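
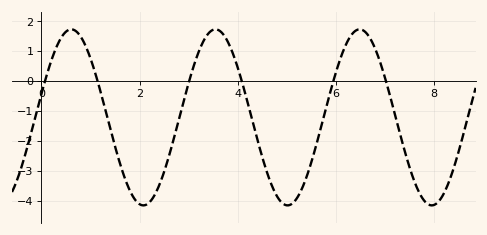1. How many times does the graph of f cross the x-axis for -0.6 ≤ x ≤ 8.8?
6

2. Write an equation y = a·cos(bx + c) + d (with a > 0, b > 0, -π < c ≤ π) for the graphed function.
y = 2.94cos(2.1x - 1.3) - 1.21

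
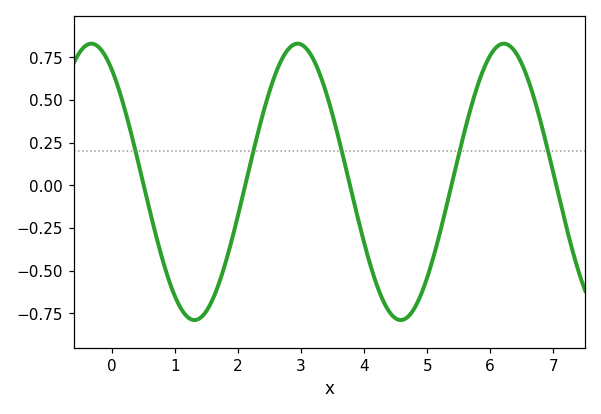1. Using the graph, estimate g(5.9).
0.68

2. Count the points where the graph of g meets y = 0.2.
5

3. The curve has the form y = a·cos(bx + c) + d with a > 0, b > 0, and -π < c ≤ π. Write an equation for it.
y = 0.81cos(1.9x + 0.63) + 0.02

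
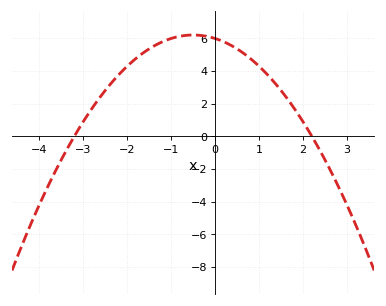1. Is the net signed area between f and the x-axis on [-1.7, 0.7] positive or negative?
positive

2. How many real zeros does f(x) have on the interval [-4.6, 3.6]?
2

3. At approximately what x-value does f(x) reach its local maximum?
-0.5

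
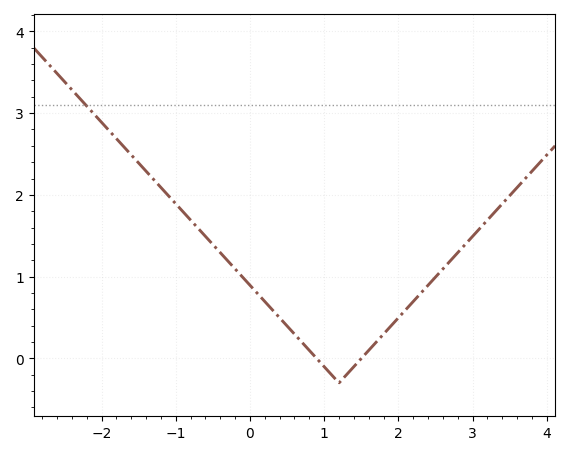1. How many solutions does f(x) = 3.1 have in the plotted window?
1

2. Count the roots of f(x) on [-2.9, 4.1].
2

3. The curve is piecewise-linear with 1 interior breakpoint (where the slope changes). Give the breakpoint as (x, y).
(1.2, -0.3)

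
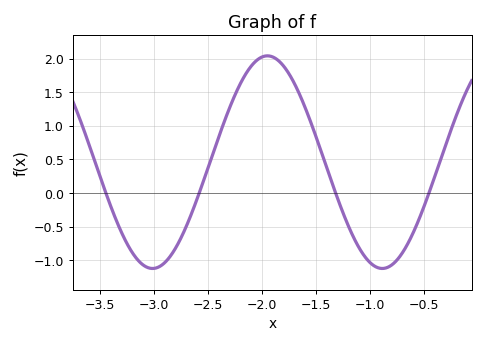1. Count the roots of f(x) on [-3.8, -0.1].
4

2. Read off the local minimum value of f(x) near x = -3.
-1.1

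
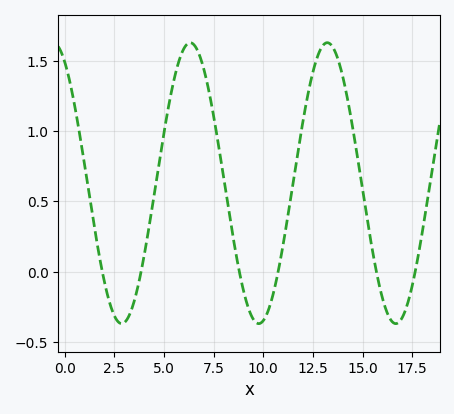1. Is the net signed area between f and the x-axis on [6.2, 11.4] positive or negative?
positive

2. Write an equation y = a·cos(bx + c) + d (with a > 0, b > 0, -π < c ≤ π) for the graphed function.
y = 1cos(0.91x + 0.532) + 0.63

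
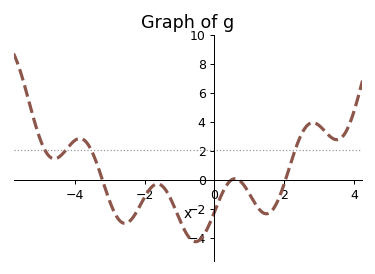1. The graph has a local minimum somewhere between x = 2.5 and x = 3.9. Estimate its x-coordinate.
3.51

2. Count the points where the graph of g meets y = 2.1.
4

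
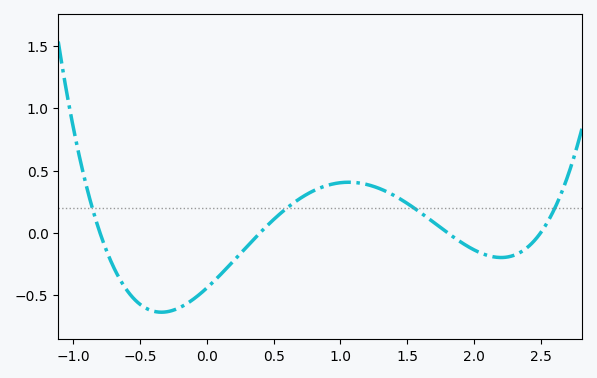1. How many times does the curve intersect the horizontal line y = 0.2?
4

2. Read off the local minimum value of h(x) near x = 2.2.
-0.201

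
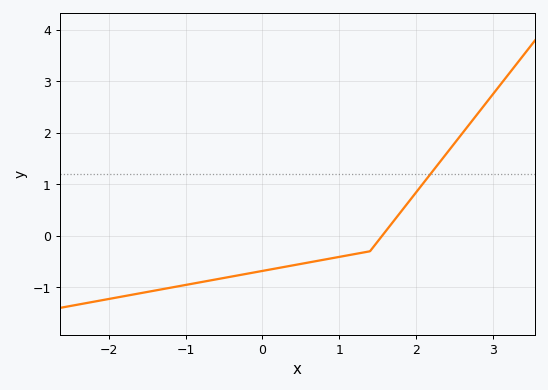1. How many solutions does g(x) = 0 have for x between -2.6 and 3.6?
1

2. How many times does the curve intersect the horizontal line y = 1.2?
1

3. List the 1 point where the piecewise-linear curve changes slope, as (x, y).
(1.4, -0.3)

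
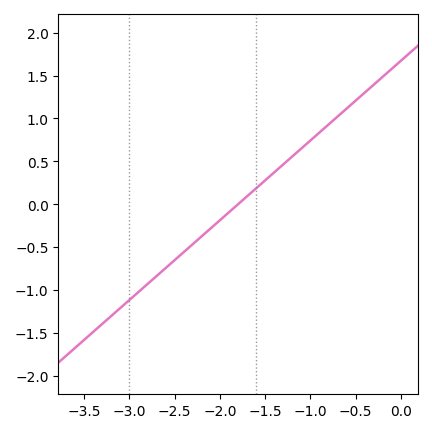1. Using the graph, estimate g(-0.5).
1.21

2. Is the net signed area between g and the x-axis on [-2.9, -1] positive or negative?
negative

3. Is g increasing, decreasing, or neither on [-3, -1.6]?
increasing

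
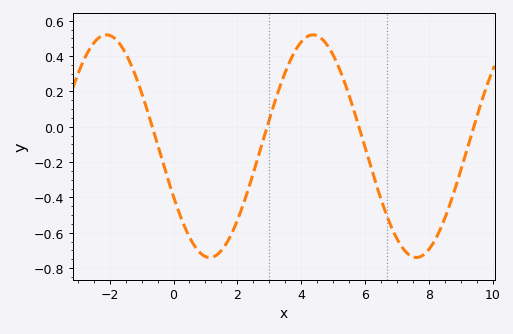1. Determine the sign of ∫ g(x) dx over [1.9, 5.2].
positive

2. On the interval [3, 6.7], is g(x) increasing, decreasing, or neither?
neither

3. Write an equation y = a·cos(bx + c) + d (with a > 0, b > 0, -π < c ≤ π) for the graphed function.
y = 0.63cos(0.97x + 2) - 0.11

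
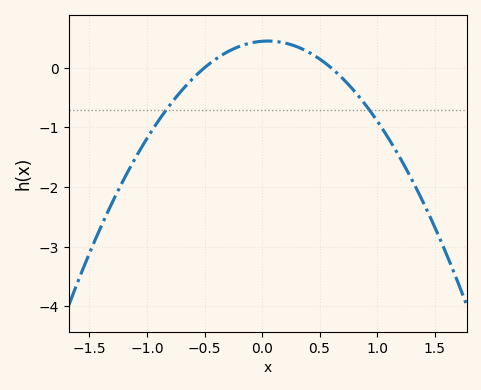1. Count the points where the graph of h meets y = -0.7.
2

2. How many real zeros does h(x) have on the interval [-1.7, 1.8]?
2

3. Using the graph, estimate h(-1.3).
-2.2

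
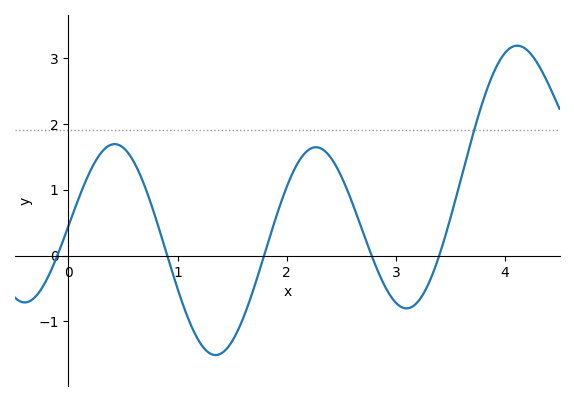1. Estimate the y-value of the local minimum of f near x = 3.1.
-0.8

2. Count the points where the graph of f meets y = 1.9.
1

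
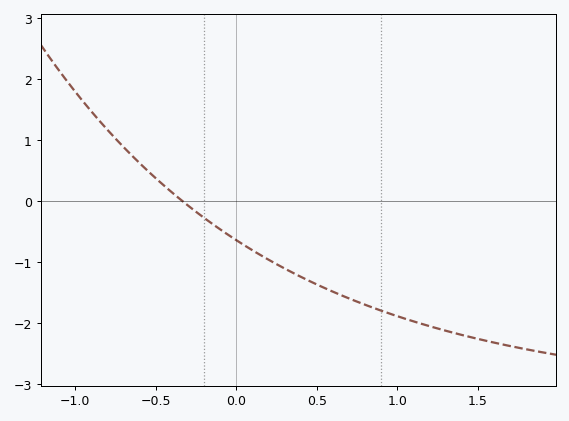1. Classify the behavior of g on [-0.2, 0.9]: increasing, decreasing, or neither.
decreasing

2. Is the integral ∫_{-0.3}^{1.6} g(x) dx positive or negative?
negative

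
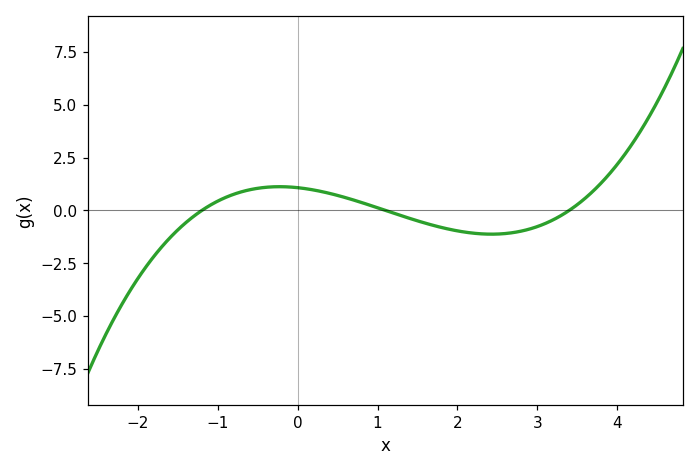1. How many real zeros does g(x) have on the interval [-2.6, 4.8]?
3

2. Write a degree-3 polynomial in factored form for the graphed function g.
y = 0.24(x + 1.2)(x - 1.1)(x - 3.4)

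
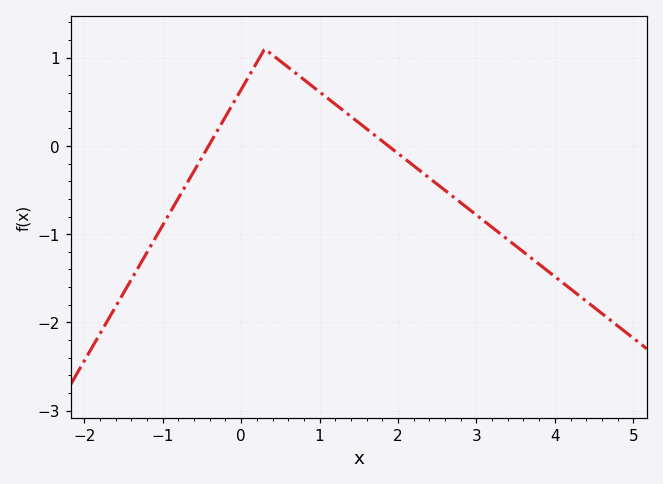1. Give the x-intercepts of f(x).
-0.416, 1.88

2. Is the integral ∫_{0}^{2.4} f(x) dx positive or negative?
positive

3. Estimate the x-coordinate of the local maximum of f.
0.3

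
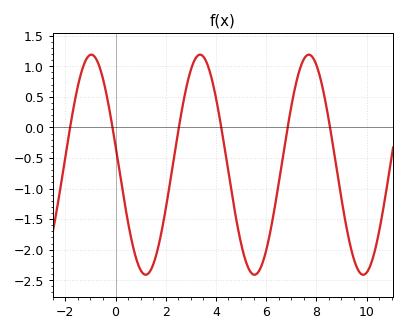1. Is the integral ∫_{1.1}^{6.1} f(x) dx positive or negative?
negative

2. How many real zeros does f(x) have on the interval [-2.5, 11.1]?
6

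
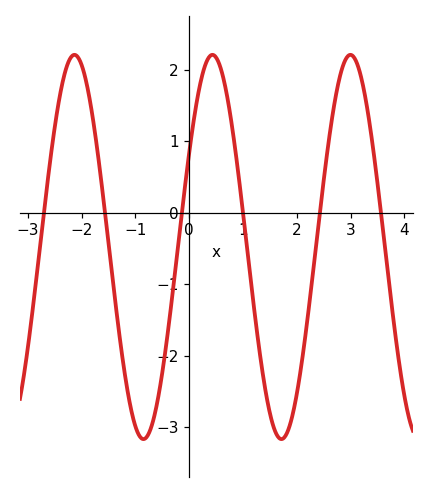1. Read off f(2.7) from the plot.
1.53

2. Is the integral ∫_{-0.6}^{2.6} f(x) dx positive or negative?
negative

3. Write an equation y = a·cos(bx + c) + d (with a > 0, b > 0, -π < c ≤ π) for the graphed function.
y = 2.69cos(2.45x - 1.06) - 0.48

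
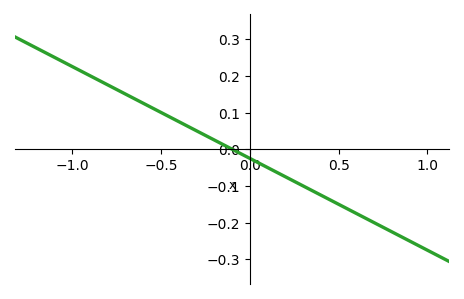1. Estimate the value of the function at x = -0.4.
0.075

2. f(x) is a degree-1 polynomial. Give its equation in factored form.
y = -0.25(x + 0.1)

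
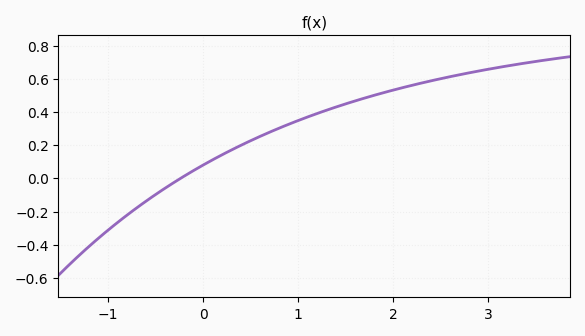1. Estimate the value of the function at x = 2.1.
0.54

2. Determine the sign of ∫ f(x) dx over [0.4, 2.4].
positive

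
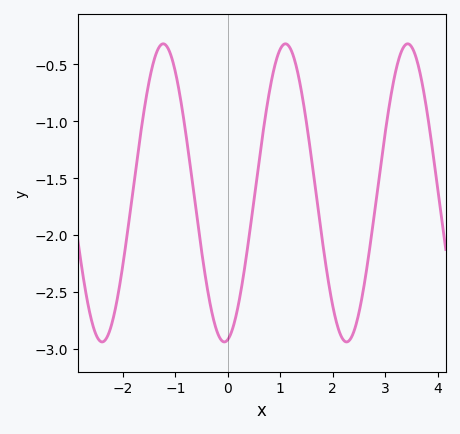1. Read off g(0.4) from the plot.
-2.03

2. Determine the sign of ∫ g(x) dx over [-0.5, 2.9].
negative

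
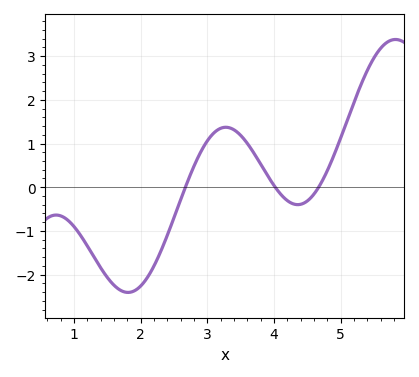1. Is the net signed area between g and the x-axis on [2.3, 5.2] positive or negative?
positive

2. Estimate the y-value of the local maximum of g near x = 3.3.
1.4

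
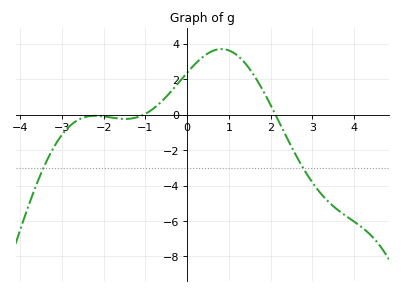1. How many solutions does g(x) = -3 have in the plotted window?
2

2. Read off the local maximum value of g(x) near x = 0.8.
3.7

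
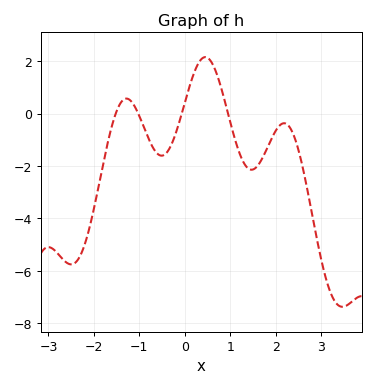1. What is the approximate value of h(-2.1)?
-4.37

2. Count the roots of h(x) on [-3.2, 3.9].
4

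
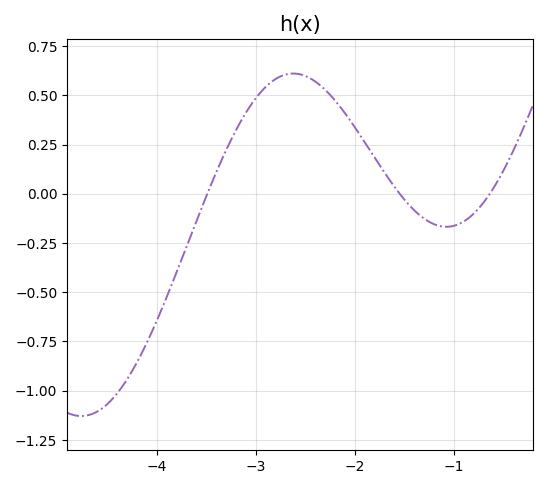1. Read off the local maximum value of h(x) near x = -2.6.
0.611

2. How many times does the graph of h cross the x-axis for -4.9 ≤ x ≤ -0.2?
3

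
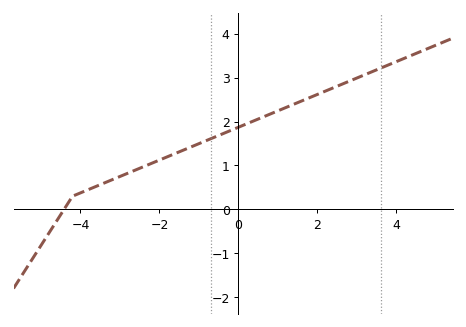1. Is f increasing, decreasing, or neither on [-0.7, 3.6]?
increasing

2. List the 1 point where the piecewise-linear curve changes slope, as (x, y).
(-4.2, 0.3)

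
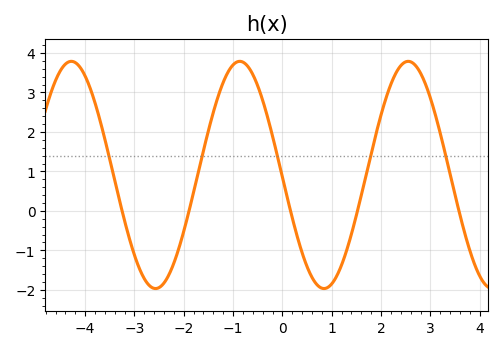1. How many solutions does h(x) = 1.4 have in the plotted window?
5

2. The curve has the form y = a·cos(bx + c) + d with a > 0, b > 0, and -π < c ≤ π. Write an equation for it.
y = 2.88cos(1.8x + 1.6) + 0.91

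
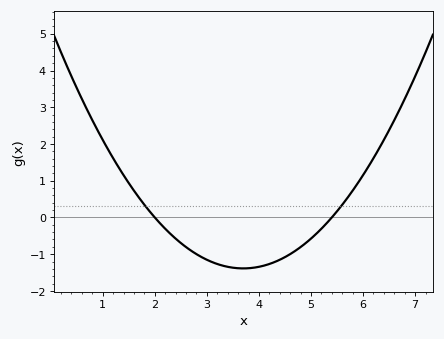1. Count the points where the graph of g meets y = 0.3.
2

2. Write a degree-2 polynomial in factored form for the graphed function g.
y = 0.48(x - 2)(x - 5.4)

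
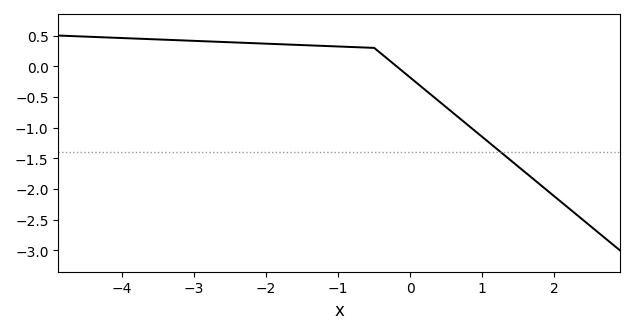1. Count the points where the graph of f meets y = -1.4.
1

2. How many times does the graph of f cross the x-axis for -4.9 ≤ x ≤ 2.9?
1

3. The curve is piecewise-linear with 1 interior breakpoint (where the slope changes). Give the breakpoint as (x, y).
(-0.5, 0.3)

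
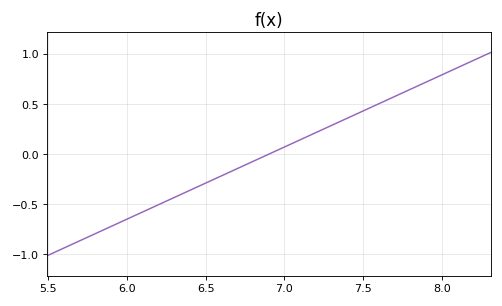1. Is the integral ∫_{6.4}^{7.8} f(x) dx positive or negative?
positive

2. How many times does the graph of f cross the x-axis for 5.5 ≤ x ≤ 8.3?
1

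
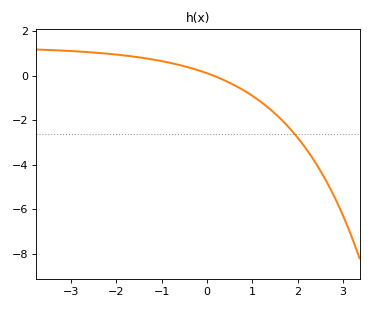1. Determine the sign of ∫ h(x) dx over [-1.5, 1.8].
negative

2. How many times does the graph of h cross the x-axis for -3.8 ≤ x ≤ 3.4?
1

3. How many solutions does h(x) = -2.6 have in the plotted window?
1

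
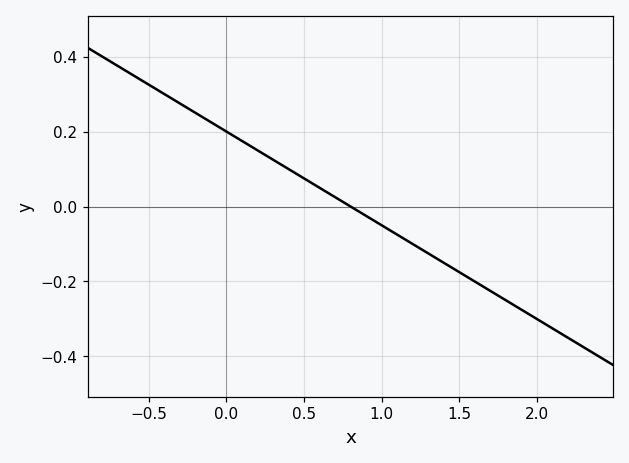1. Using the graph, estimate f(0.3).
0.125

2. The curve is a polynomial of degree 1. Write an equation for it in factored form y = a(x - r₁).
y = -0.25(x - 0.8)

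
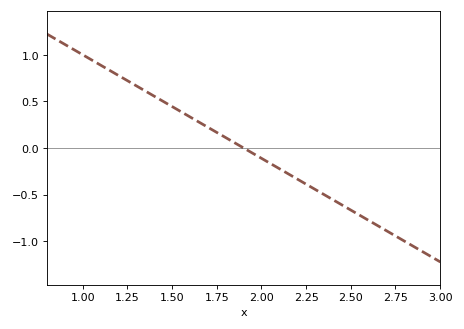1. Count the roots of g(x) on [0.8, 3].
1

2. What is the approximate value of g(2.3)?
-0.444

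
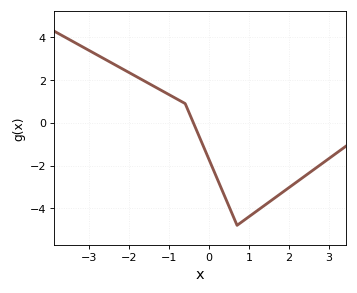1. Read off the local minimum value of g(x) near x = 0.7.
-4.8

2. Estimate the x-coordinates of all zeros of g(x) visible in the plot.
-0.4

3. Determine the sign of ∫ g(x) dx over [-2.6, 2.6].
negative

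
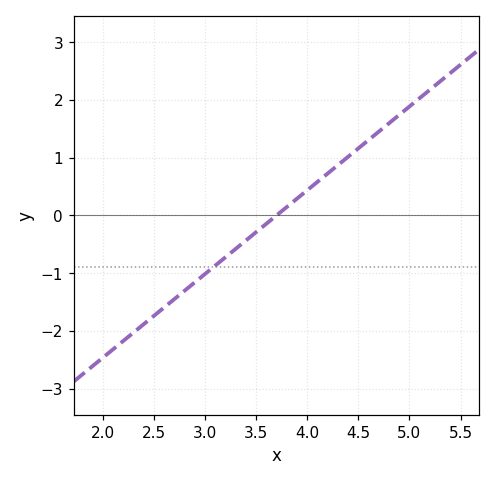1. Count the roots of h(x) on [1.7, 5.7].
1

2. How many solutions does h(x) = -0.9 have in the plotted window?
1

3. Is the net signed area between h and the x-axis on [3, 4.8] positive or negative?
positive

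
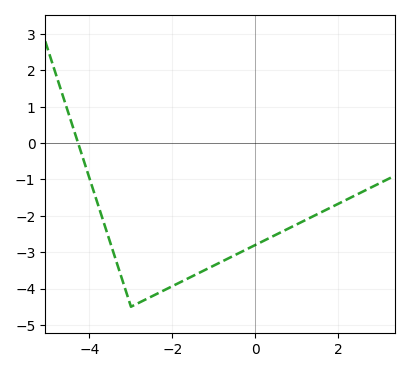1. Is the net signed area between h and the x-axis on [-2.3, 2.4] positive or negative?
negative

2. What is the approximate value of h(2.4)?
-1.4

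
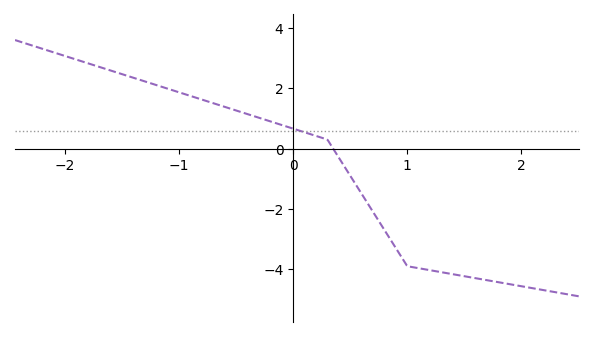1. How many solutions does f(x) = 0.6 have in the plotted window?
1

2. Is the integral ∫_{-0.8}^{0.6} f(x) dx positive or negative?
positive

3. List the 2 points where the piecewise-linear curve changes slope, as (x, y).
(0.3, 0.3); (1, -3.9)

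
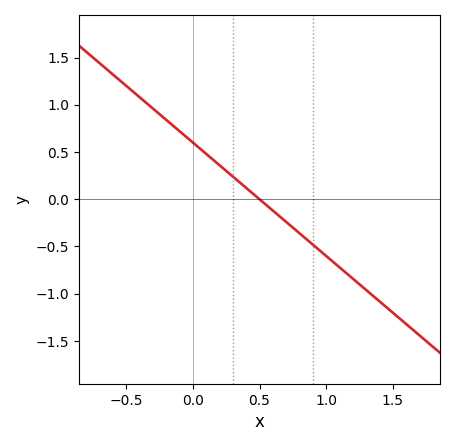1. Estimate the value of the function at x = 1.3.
-0.95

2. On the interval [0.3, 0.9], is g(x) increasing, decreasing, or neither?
decreasing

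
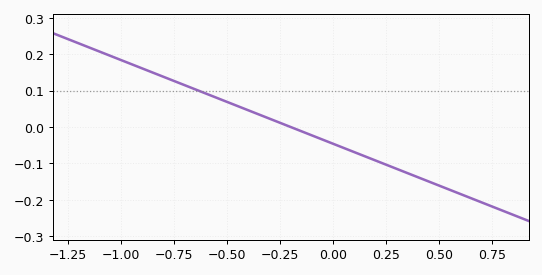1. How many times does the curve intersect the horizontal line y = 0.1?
1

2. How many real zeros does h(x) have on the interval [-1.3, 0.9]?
1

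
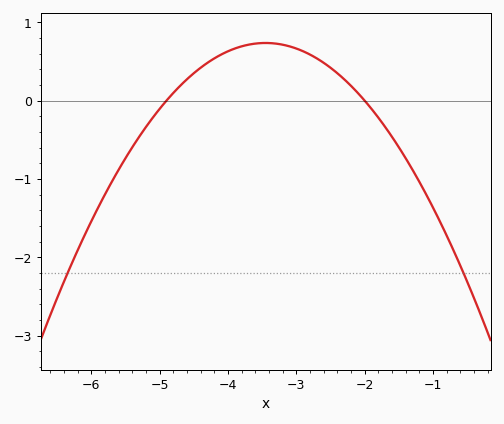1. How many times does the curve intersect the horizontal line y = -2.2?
2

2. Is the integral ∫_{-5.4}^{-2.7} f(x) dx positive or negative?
positive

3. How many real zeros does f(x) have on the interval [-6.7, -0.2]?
2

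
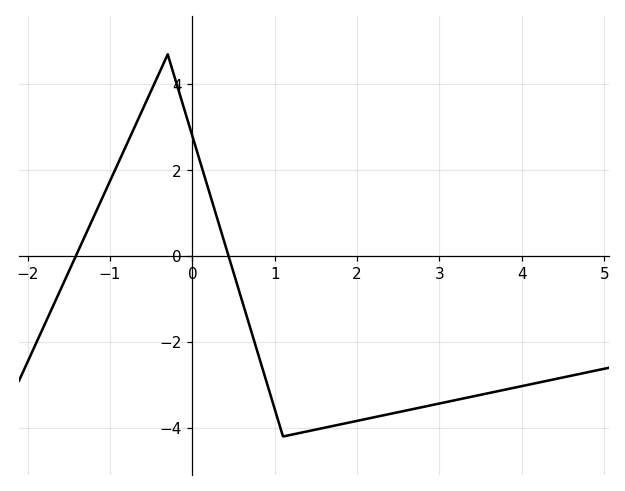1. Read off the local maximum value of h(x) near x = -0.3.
4.6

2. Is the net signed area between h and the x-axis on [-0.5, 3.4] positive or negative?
negative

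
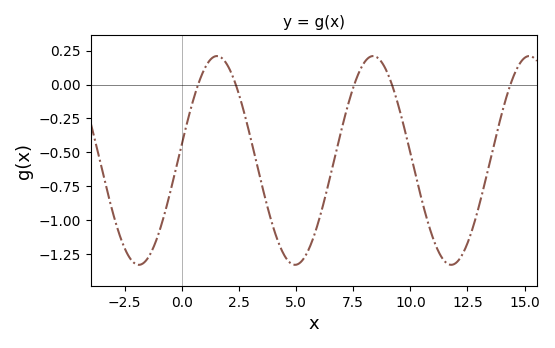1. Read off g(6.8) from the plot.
-0.464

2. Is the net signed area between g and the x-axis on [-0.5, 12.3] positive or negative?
negative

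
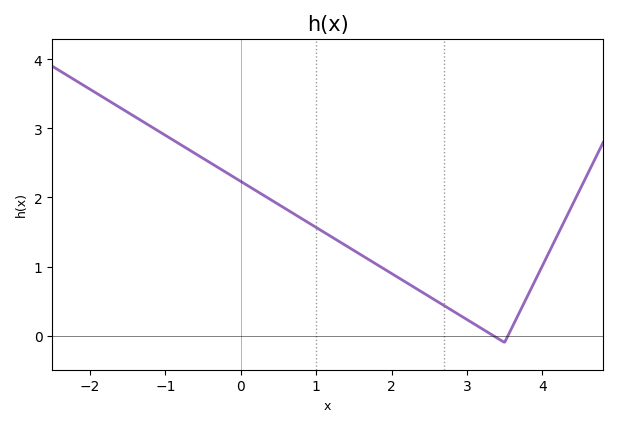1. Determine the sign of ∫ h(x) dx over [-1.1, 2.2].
positive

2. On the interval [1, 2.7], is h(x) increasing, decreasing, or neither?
decreasing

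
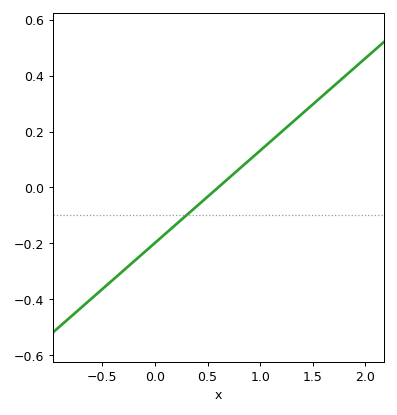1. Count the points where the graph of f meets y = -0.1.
1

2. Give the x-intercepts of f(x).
0.6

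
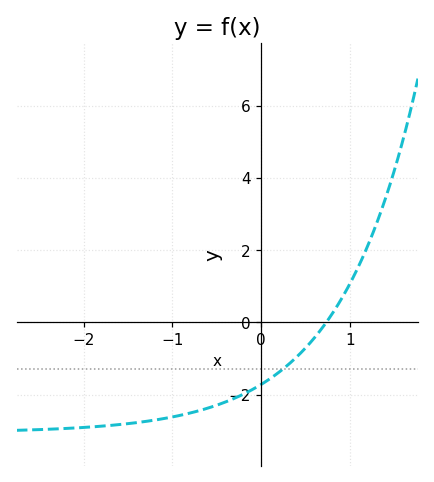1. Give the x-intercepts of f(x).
0.734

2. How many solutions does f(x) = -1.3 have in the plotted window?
1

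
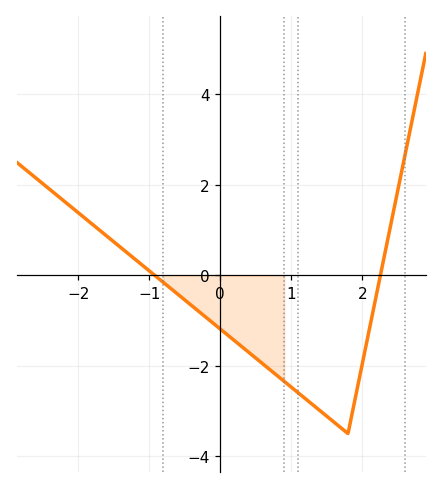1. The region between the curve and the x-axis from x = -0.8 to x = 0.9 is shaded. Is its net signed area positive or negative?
negative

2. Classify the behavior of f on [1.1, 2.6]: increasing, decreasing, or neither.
neither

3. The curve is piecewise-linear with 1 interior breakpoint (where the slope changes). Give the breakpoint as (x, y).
(1.8, -3.5)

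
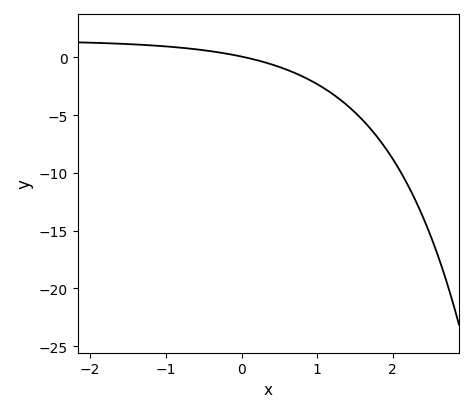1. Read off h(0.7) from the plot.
-1.5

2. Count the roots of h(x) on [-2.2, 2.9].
1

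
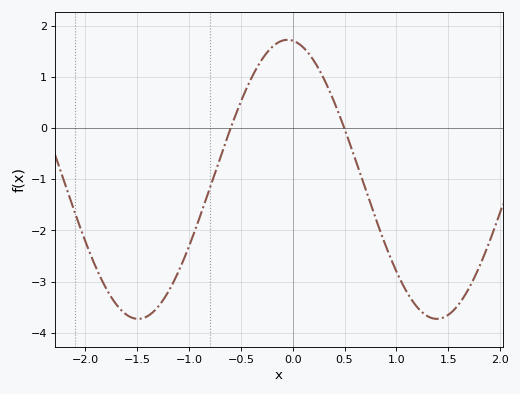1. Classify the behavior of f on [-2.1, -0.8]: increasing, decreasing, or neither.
neither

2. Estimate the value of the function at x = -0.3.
1.34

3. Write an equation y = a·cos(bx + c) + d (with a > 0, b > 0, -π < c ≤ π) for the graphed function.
y = 2.73cos(2.18x + 0.11) - 1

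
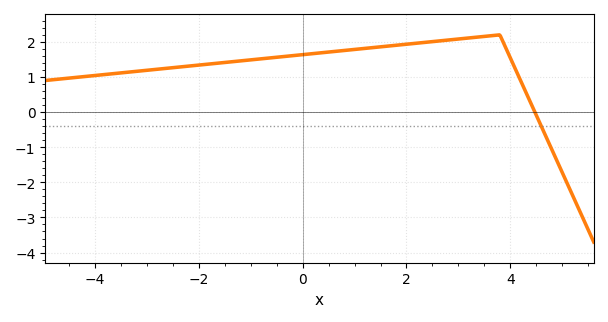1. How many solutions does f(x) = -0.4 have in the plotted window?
1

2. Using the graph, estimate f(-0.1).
1.6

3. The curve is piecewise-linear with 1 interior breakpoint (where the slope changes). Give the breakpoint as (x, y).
(3.8, 2.2)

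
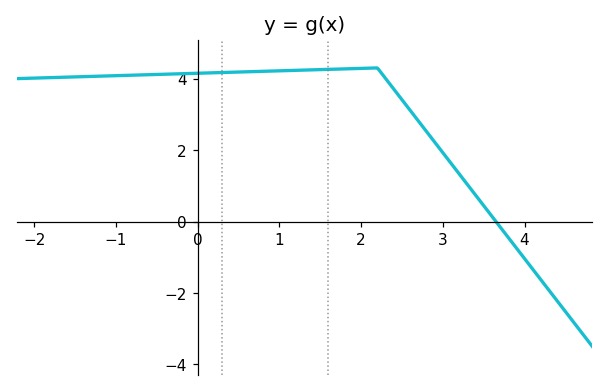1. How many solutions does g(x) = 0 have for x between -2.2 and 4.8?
1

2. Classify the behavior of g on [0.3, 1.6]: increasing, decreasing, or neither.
increasing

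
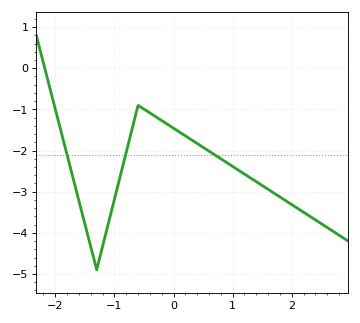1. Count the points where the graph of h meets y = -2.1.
3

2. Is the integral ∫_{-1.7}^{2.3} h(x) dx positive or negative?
negative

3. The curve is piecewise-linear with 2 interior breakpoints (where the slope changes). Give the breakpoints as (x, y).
(-1.3, -4.9); (-0.6, -0.9)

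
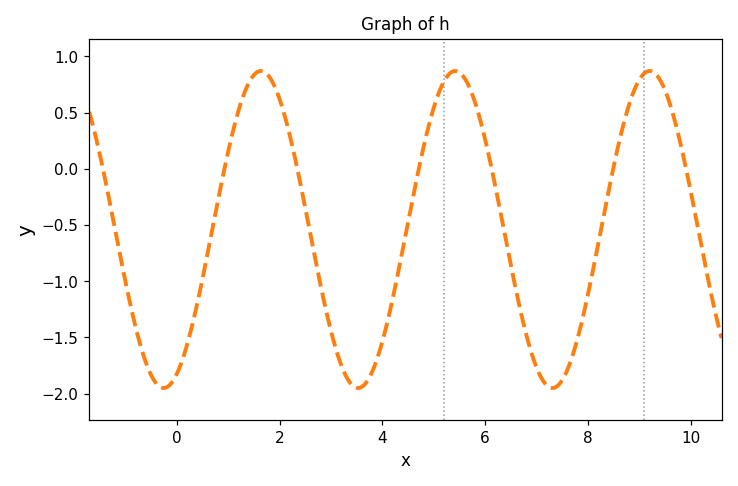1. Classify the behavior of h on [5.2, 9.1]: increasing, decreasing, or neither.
neither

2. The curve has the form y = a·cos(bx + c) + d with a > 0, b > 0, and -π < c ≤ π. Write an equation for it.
y = 1.41cos(1.7x - 2.7) - 0.54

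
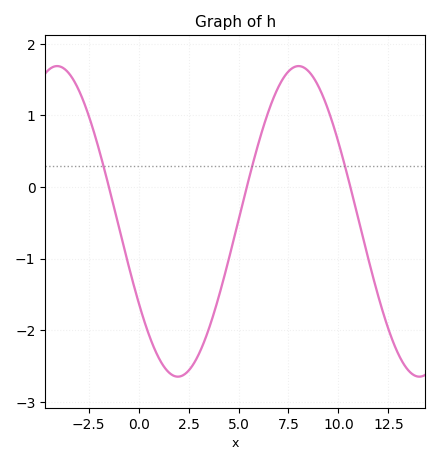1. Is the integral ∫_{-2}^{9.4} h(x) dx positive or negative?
negative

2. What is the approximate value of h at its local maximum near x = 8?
1.69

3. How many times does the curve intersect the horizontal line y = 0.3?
3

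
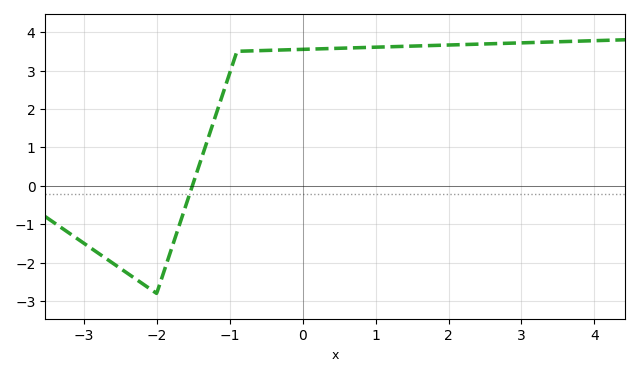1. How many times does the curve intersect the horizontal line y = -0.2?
1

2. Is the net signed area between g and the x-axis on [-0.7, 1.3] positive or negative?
positive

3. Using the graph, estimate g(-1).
2.9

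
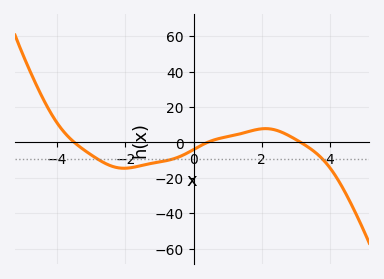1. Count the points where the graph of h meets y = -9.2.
3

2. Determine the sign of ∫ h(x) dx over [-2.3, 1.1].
negative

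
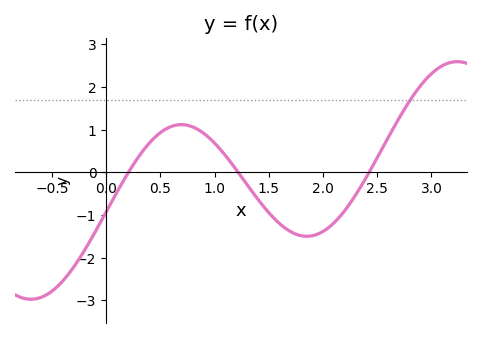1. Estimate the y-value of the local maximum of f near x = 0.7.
1.12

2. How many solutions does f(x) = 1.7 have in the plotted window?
1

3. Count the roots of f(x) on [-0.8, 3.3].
3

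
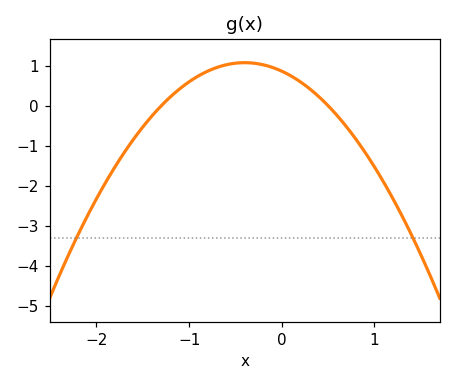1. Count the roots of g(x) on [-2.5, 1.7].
2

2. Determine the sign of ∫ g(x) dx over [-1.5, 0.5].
positive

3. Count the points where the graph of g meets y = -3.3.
2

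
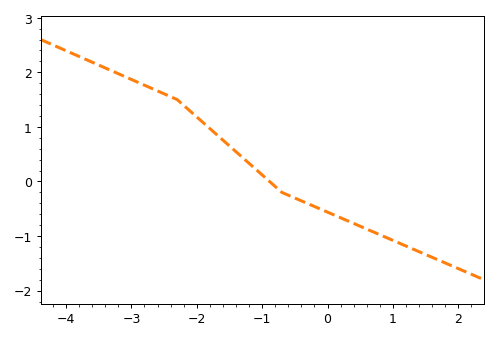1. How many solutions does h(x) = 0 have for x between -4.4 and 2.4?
1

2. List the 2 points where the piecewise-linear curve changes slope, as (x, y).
(-2.3, 1.5); (-0.7, -0.2)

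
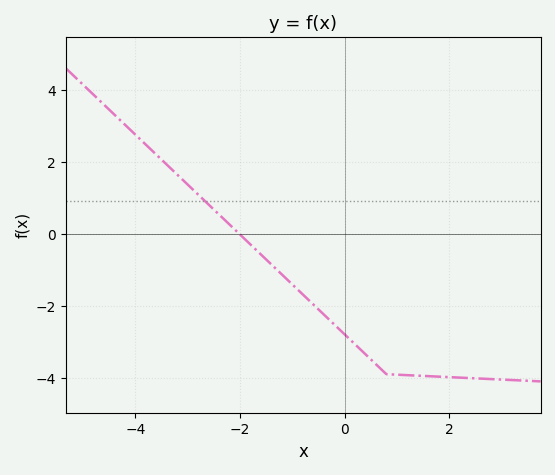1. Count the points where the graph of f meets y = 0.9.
1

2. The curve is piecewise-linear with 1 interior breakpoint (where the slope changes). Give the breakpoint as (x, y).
(0.8, -3.9)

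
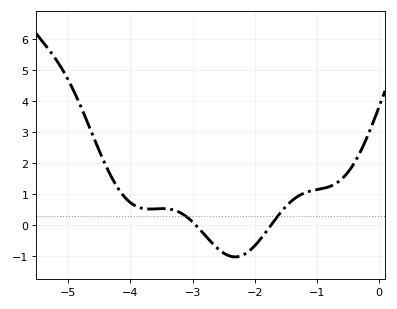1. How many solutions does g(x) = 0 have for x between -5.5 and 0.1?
2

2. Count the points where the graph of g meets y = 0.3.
2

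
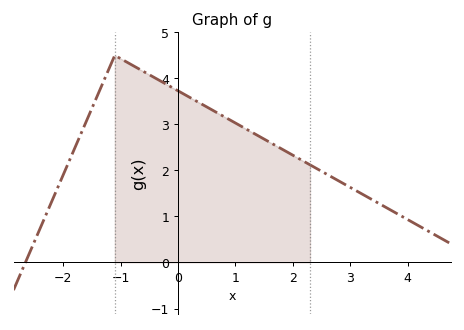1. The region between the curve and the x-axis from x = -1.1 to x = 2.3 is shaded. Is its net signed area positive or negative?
positive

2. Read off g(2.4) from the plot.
2.05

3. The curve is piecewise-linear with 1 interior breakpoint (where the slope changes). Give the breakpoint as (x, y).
(-1.1, 4.5)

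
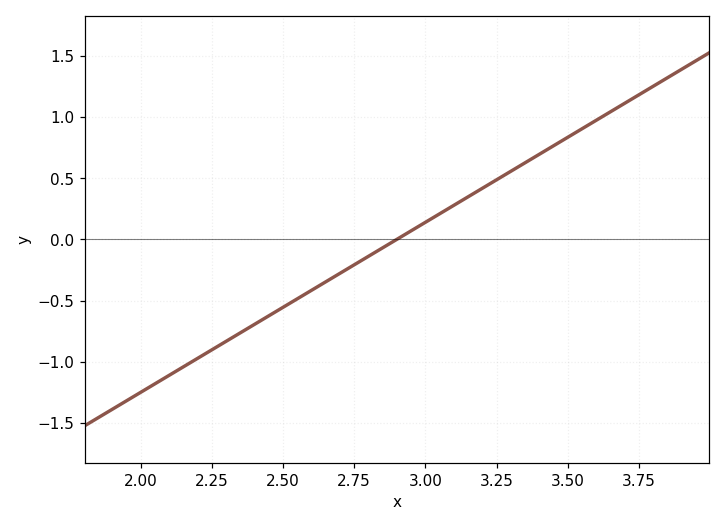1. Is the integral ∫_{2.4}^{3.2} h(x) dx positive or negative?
negative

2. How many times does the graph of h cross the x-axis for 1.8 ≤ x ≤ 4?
1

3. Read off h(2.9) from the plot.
0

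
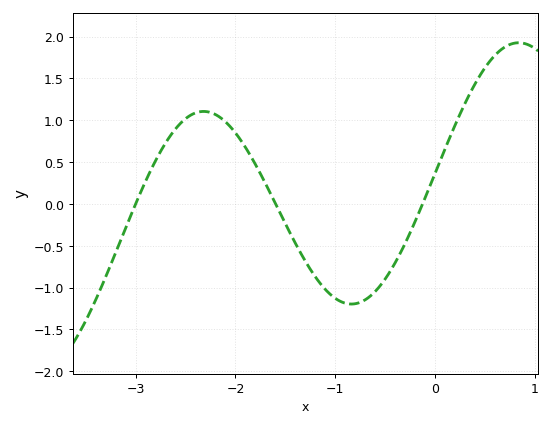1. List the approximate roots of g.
-3, -1.6, -0.125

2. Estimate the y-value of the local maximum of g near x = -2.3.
1.1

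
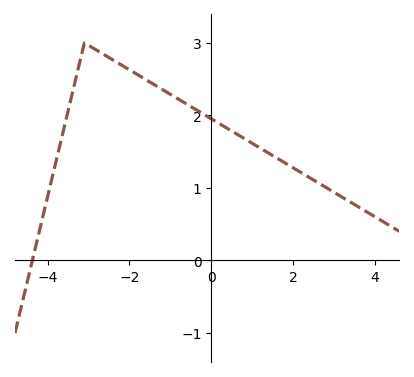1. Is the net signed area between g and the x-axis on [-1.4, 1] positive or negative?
positive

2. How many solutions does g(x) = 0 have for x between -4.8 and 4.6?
1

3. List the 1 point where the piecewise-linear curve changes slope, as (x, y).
(-3.1, 3)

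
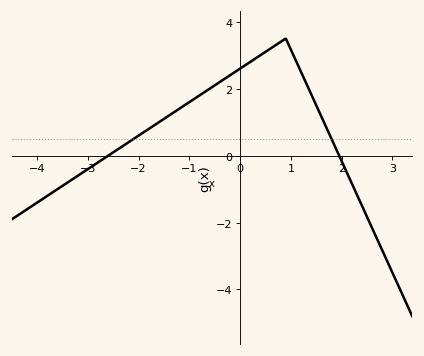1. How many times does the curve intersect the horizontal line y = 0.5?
2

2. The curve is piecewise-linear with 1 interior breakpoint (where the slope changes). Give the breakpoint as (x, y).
(0.9, 3.5)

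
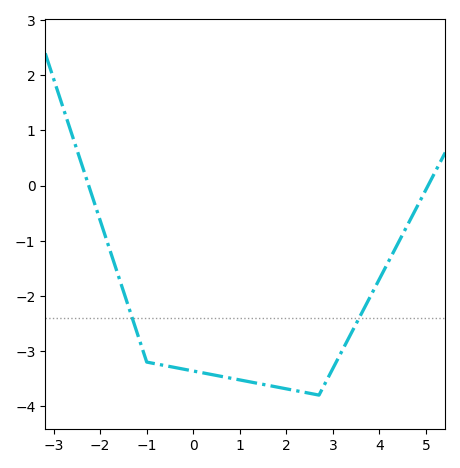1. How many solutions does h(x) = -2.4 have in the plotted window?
2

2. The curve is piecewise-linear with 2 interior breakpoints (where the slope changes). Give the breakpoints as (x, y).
(-1, -3.2); (2.7, -3.8)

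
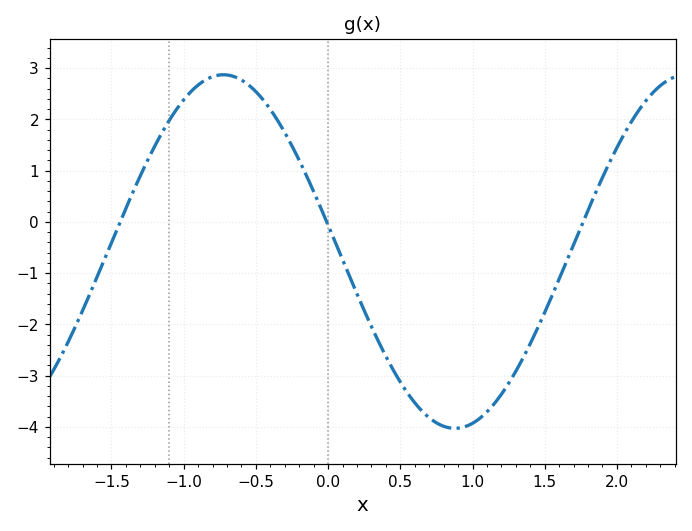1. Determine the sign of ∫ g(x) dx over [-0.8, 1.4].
negative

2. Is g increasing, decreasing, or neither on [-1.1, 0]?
neither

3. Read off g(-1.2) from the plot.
1.5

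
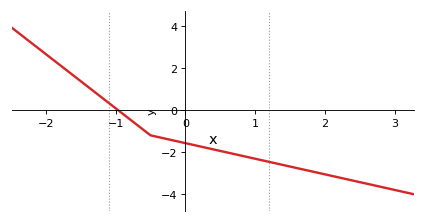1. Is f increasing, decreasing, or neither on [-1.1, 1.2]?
decreasing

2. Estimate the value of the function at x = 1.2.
-2.46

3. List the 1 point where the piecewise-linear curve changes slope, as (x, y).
(-0.5, -1.2)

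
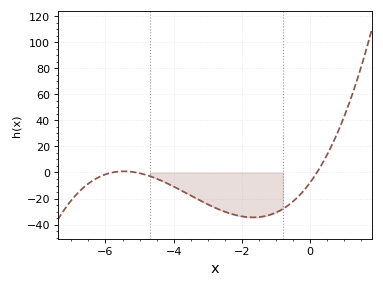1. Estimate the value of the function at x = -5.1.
0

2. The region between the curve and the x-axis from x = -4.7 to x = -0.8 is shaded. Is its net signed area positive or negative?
negative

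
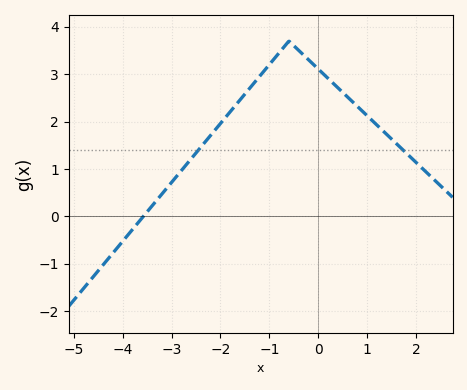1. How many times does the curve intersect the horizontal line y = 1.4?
2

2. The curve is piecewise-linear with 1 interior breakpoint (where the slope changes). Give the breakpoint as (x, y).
(-0.6, 3.7)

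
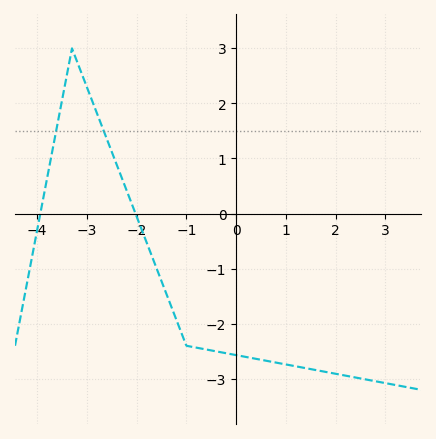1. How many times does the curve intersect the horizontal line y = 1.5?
2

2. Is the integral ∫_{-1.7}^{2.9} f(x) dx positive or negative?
negative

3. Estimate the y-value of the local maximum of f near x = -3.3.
3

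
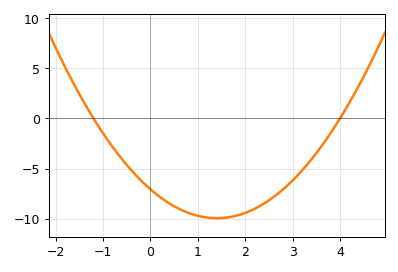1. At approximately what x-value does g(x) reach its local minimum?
1.4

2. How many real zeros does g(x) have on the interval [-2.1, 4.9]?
2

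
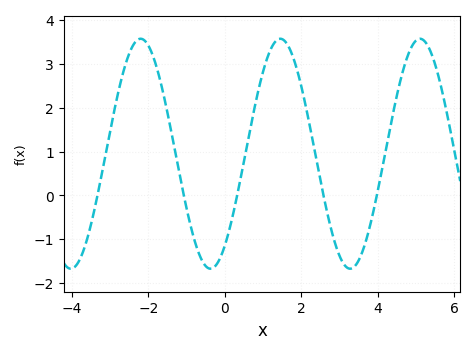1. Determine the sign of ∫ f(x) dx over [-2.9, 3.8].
positive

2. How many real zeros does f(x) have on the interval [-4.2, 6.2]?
5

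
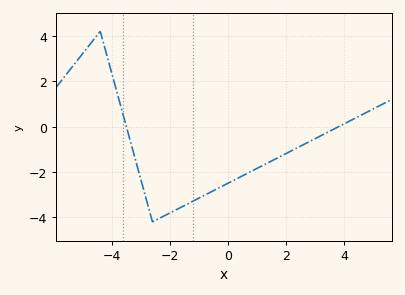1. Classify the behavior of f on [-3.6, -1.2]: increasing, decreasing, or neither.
neither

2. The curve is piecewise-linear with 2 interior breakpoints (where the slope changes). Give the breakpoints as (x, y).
(-4.4, 4.2); (-2.6, -4.2)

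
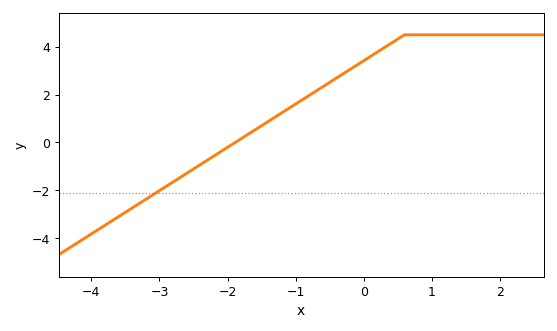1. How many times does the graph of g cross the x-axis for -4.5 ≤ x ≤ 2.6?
1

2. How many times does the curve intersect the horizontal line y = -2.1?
1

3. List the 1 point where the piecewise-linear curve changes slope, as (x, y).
(0.6, 4.5)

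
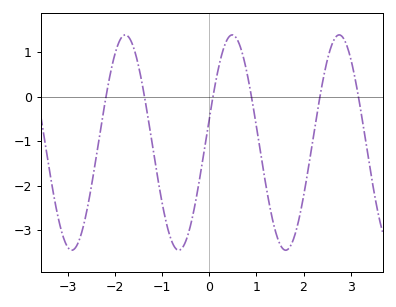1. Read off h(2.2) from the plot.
-0.957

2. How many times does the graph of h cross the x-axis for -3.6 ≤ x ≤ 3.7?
6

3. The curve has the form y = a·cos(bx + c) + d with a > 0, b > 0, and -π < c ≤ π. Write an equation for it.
y = 2.42cos(2.77x - 1.35) - 1.03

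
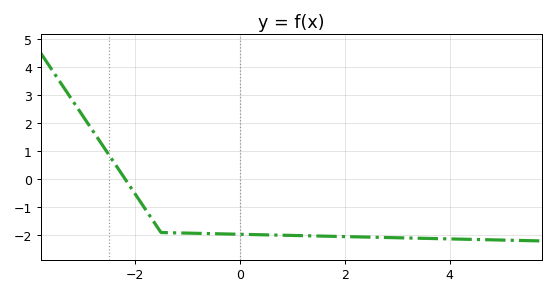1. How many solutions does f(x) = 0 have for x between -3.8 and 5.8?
1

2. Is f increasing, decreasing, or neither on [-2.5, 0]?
decreasing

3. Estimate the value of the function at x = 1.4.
-2.02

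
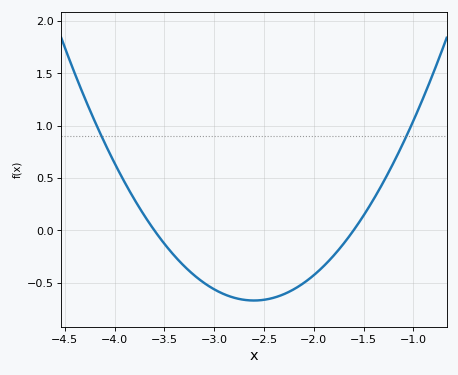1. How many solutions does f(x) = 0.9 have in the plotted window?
2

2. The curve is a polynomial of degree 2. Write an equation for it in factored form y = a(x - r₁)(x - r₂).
y = 0.67(x + 3.6)(x + 1.6)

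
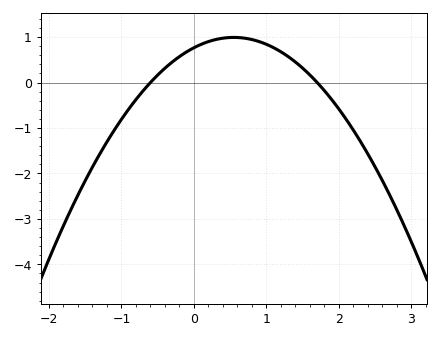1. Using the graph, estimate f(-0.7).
-0.18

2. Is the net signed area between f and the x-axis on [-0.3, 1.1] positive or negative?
positive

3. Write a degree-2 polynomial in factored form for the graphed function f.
y = -0.75(x + 0.6)(x - 1.7)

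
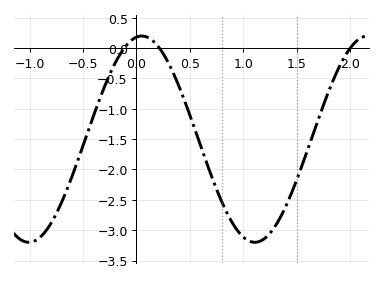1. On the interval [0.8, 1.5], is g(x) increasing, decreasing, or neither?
neither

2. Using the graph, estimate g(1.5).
-2.15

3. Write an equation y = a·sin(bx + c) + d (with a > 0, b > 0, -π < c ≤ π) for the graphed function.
y = 1.7sin(3x + 1.4) - 1.5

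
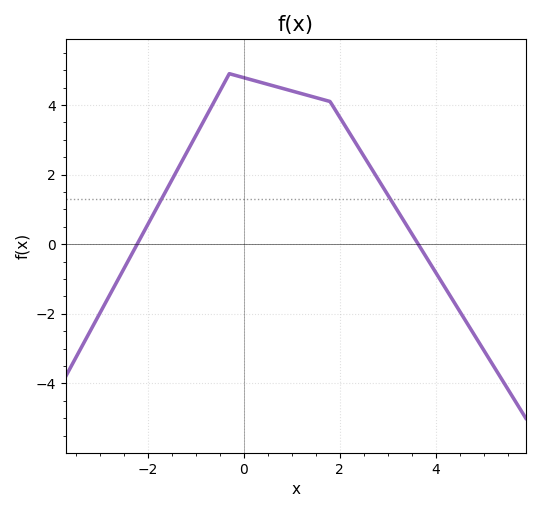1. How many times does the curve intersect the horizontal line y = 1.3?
2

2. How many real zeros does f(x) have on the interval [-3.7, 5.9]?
2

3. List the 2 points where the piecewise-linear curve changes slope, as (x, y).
(-0.3, 4.9); (1.8, 4.1)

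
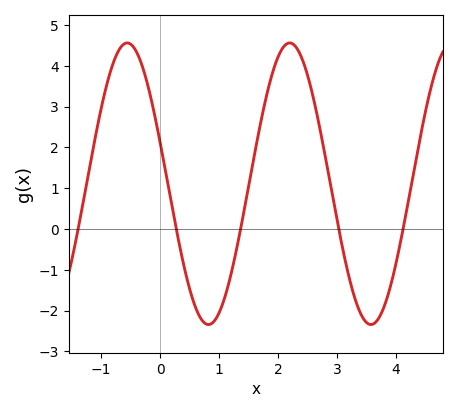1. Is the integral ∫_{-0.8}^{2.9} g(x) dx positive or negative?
positive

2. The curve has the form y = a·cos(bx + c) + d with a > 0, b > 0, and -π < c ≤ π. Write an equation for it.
y = 3.45cos(2.3x + 1.3) + 1.11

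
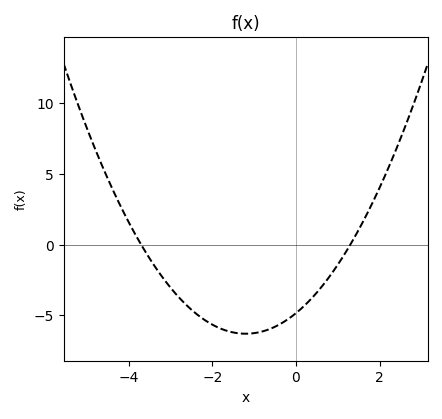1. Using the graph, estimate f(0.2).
-4.5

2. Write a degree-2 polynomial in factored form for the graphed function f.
y = 1.01(x + 3.7)(x - 1.3)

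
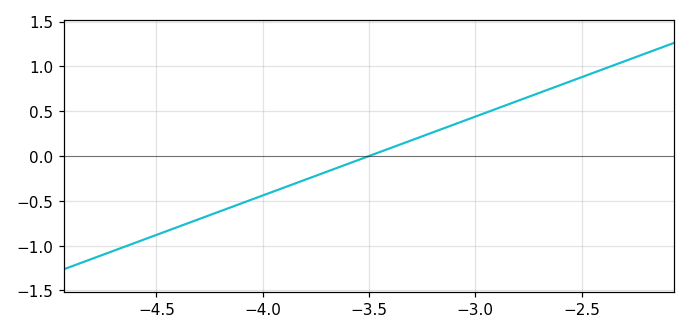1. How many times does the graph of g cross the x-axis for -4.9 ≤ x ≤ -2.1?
1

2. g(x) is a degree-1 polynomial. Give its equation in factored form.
y = 0.88(x + 3.5)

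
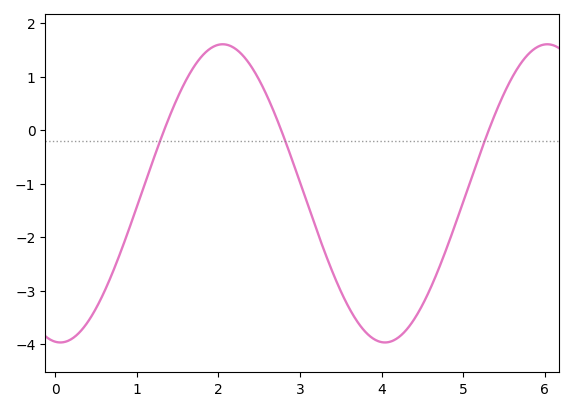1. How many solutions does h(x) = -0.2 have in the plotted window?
3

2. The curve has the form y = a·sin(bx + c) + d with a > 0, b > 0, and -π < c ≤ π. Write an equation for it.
y = 2.79sin(1.6x - 1.7) - 1.18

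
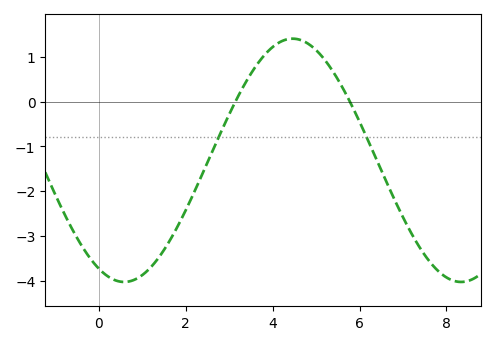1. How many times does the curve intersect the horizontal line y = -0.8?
2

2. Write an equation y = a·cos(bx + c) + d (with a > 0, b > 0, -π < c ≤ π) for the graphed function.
y = 2.71cos(0.81x + 2.7) - 1.31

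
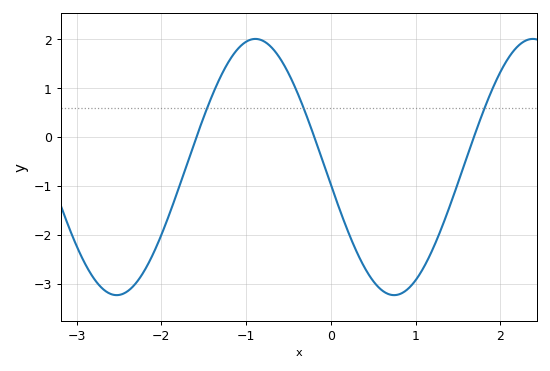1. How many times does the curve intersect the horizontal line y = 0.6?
3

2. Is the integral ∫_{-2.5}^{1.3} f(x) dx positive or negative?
negative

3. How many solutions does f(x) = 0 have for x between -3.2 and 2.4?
3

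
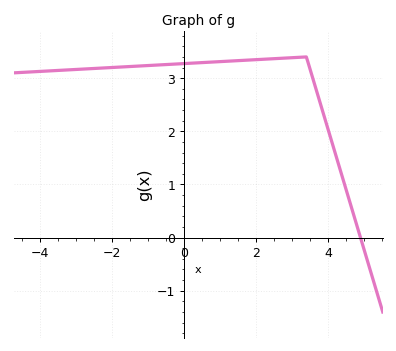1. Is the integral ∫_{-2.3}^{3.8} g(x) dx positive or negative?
positive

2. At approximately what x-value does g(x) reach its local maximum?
3.4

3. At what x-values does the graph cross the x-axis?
4.9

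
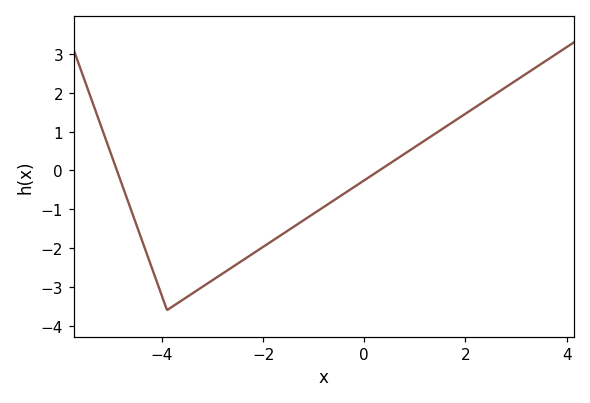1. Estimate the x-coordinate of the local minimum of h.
-3.8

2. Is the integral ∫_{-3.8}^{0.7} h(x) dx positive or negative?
negative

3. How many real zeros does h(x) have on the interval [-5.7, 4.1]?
2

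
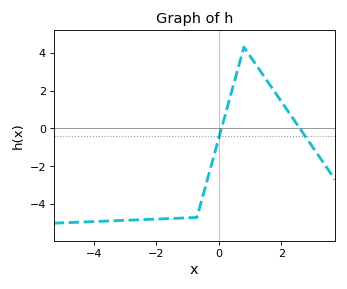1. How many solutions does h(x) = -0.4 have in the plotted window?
2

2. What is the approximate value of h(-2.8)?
-4.84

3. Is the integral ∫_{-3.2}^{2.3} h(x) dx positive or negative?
negative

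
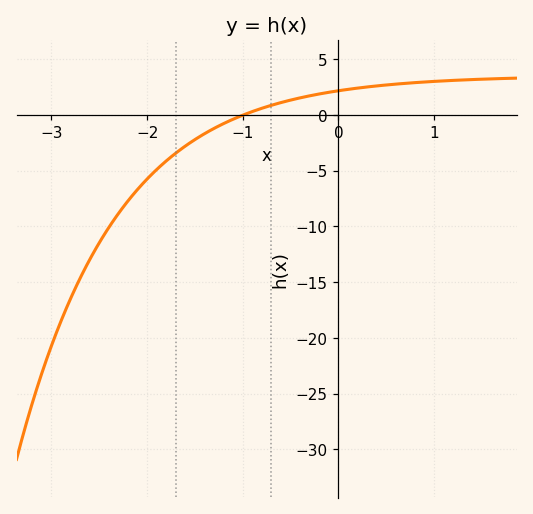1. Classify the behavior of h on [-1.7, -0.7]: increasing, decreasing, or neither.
increasing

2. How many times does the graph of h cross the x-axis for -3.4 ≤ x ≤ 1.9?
1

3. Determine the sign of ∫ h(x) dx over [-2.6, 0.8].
negative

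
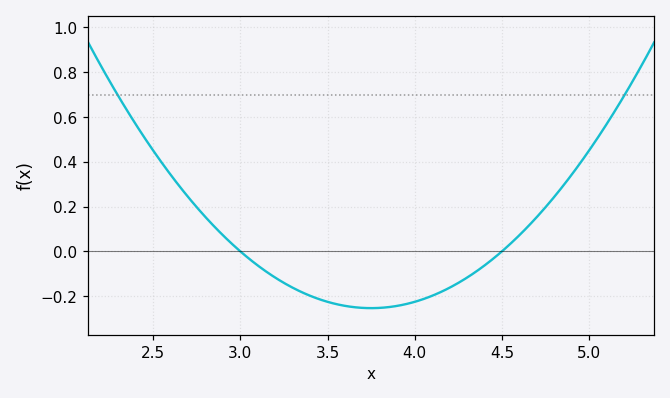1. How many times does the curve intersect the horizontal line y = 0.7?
2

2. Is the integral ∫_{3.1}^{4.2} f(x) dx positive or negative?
negative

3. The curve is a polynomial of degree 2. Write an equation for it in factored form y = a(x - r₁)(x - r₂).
y = 0.45(x - 3)(x - 4.5)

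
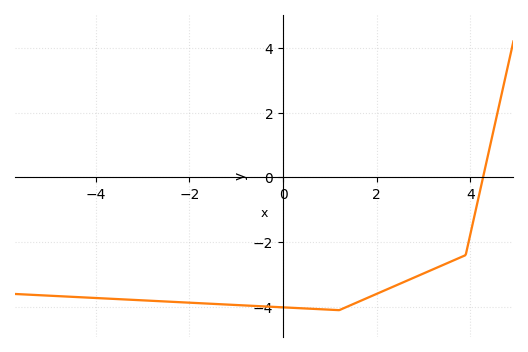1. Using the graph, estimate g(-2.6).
-3.8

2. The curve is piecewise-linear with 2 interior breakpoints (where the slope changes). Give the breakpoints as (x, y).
(1.2, -4.1); (3.9, -2.4)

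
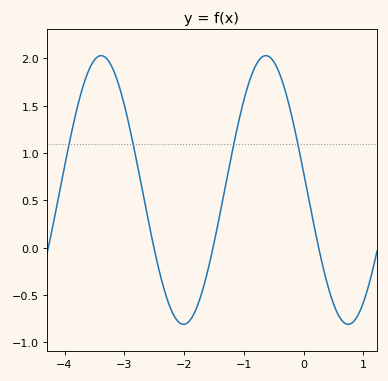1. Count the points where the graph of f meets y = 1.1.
4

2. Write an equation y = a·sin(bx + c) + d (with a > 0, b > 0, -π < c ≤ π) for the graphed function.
y = 1.42sin(2.28x + 3.01) + 0.61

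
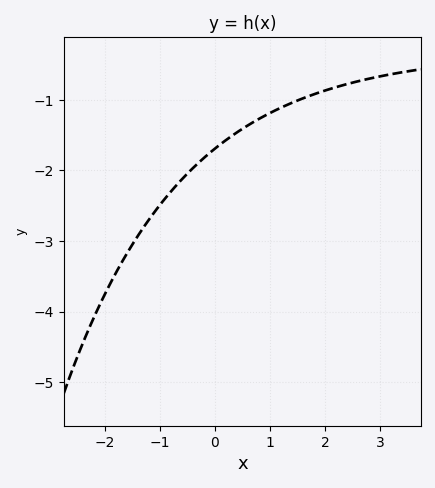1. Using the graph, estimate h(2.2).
-0.8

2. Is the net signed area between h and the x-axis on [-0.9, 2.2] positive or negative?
negative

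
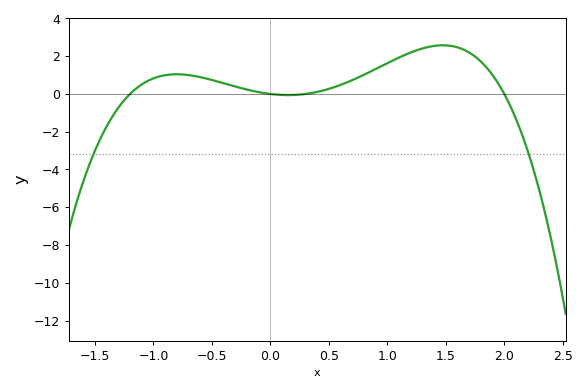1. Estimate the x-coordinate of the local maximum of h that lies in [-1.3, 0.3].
-0.803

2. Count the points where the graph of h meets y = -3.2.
2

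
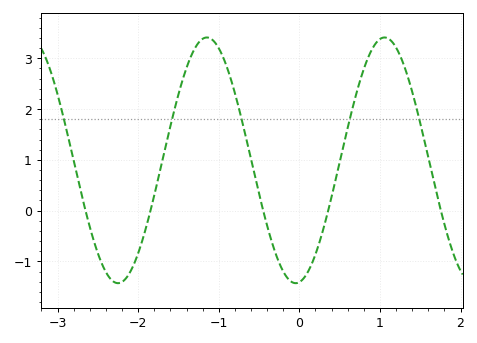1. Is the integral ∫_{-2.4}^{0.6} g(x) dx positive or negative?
positive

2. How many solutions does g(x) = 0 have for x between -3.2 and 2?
5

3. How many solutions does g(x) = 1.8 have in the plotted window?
5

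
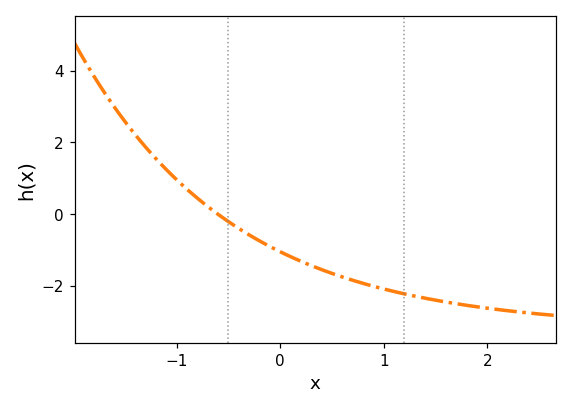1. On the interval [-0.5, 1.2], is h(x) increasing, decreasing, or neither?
decreasing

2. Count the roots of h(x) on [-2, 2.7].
1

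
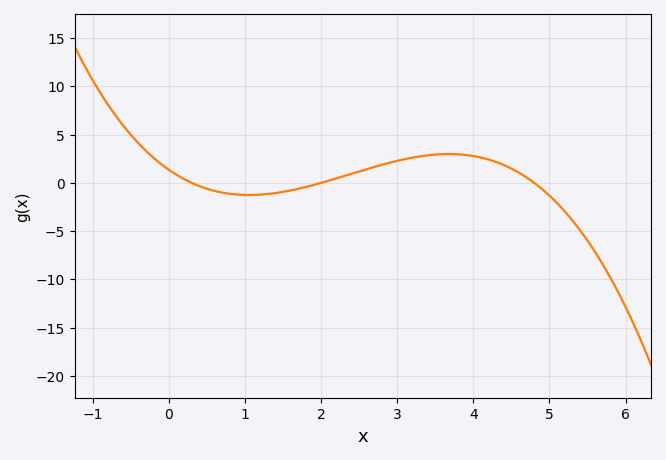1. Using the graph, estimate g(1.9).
-0.218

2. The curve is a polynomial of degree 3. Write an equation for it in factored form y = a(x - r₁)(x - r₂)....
y = -0.47(x - 0.3)(x - 2)(x - 4.8)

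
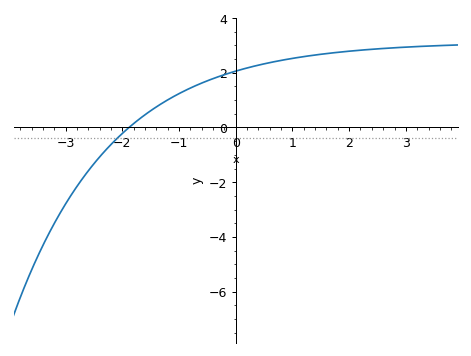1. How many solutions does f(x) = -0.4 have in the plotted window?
1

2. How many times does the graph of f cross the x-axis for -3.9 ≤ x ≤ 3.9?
1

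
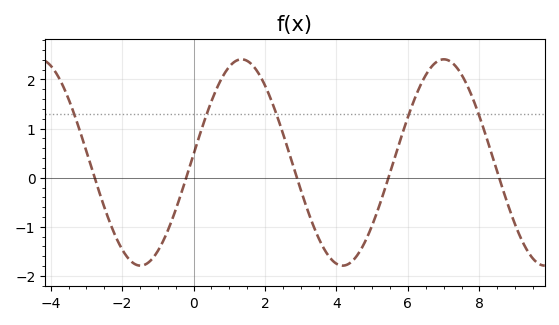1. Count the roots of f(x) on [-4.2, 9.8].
5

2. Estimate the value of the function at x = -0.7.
-1.04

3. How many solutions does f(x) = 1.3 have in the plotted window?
5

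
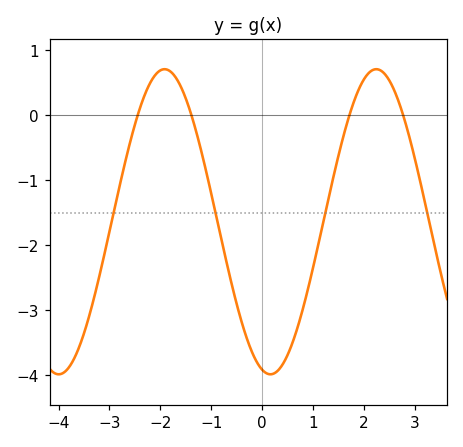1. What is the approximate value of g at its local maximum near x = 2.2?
0.71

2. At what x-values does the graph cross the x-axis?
-2.44, -1.39, 1.72, 2.77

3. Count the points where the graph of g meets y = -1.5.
4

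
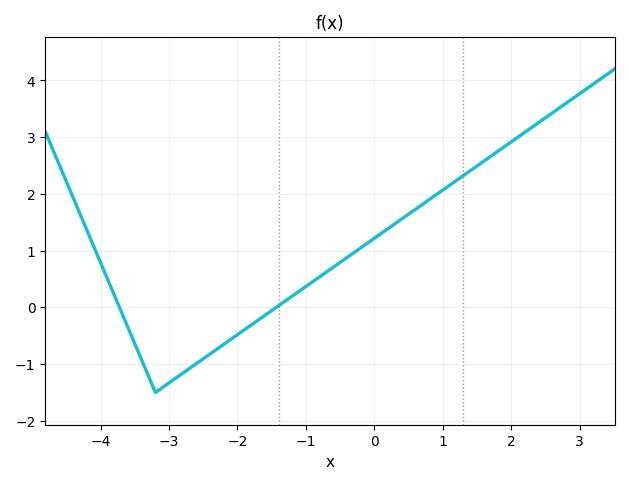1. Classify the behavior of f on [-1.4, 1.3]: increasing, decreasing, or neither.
increasing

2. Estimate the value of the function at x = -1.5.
-0.057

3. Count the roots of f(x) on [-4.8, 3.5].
2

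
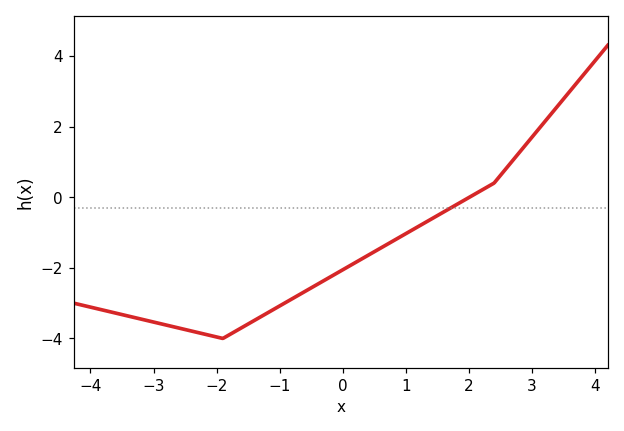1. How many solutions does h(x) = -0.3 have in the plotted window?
1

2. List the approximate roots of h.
2.01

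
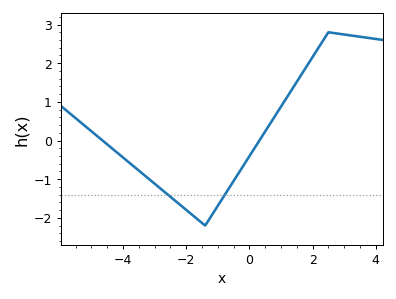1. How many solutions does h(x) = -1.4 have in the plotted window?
2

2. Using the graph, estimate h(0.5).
0.2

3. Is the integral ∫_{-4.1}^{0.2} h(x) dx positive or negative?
negative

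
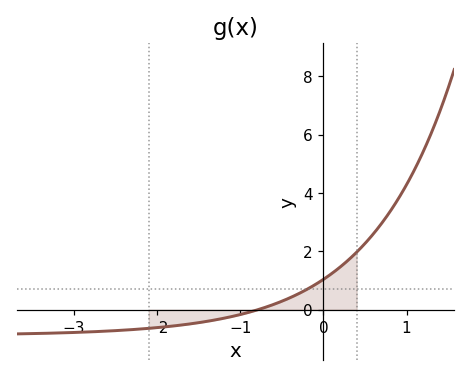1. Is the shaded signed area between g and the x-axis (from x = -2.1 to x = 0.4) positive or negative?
positive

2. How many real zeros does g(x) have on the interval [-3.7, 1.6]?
1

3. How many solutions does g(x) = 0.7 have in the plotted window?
1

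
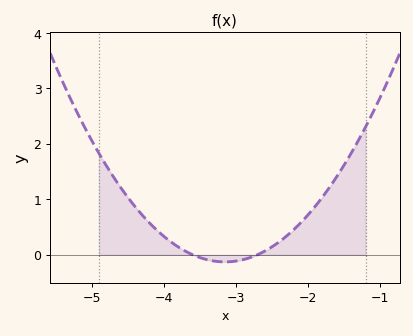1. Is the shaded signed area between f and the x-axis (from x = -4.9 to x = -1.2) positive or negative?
positive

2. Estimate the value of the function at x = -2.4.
0.23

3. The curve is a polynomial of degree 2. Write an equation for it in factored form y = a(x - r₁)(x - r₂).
y = 0.64(x + 3.6)(x + 2.7)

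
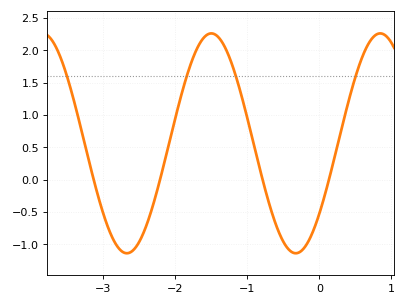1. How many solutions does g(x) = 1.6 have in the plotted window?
4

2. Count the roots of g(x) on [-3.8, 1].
4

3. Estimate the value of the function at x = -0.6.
-0.7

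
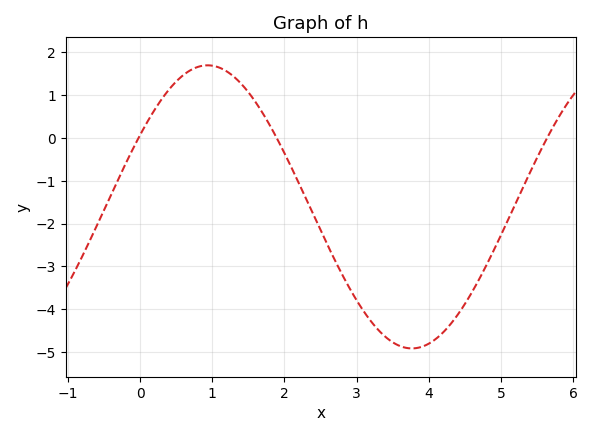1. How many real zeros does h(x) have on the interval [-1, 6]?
3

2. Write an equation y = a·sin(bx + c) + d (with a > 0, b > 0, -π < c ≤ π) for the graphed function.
y = 3.3sin(1.11x + 0.532) - 1.61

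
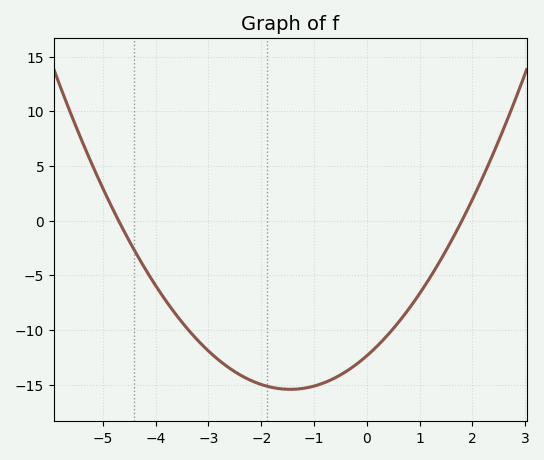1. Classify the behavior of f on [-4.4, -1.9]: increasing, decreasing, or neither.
decreasing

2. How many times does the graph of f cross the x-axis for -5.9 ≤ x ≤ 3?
2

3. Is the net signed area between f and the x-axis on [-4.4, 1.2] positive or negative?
negative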